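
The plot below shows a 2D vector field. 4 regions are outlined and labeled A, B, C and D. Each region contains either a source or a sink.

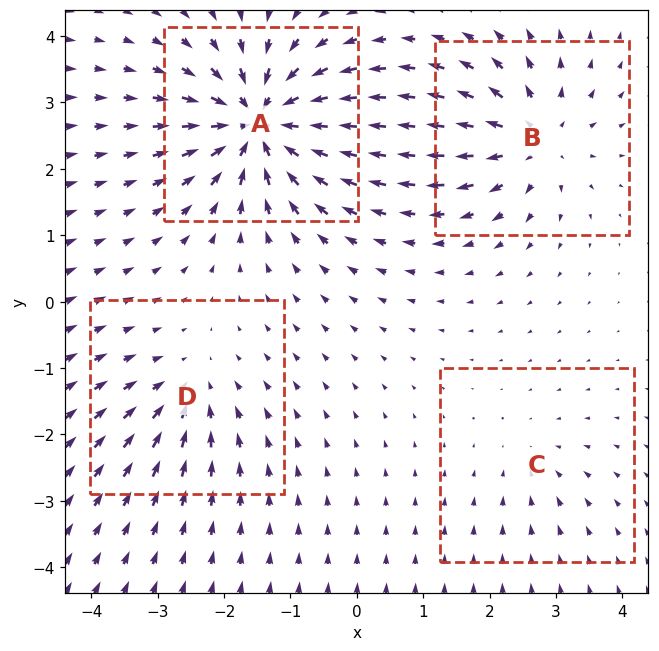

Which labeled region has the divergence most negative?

A

Divergence at each region's feature centre — A: about -9, B: about +6, C: about -2, D: about -4. Region A is most negative.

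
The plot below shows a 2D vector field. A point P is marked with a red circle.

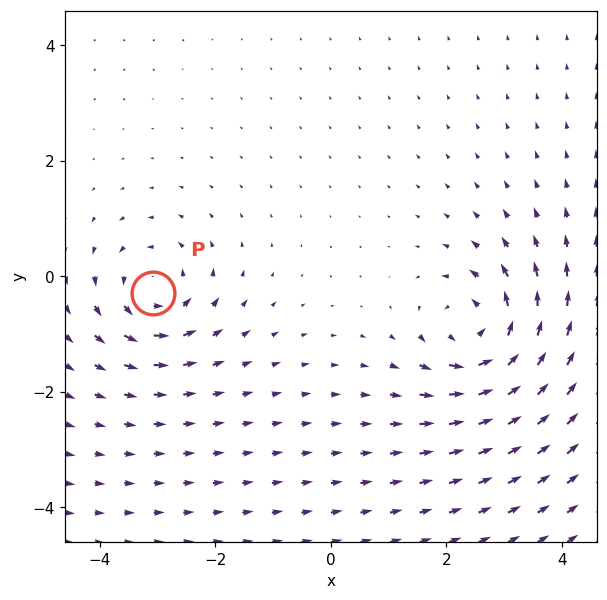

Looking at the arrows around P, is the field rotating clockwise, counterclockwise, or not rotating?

counterclockwise

Near P at (-3.1, -0.3) the arrows circulate counterclockwise. The curl (z-component) there is about +4; positive curl means counterclockwise rotation.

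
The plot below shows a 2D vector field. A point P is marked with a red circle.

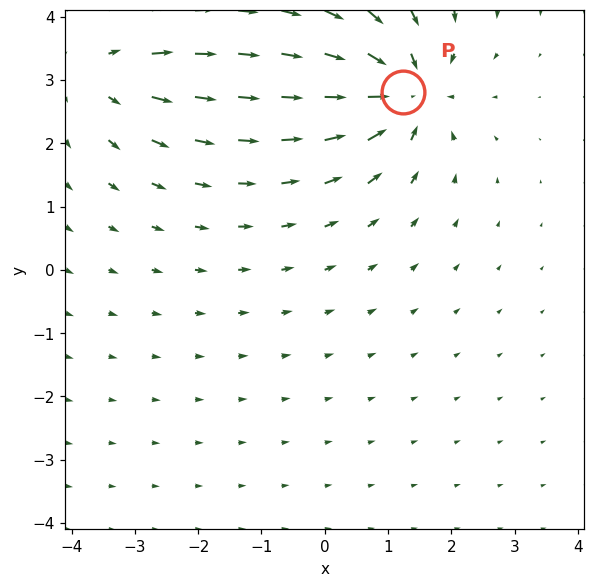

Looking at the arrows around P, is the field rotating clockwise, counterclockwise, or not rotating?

not rotating

Near P at (1.2, 2.8) the arrows show no circulation. The curl there is ≈0.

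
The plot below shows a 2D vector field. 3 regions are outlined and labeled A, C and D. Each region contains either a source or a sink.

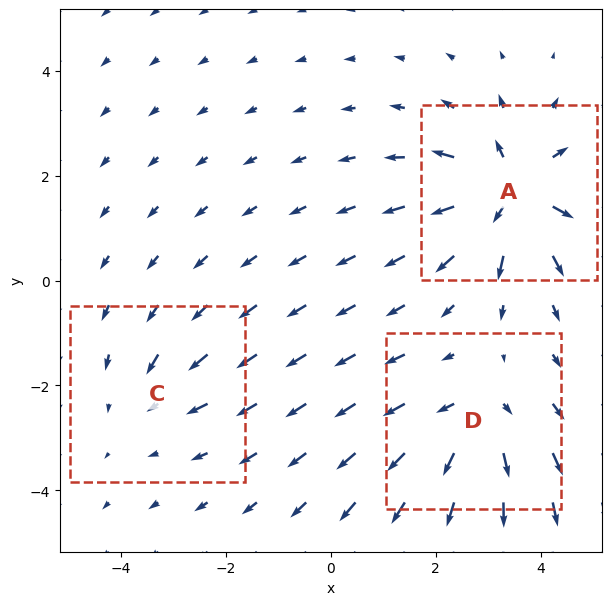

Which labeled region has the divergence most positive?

A

Divergence at each region's feature centre — A: about +6, C: about -2, D: about +4. Region A is most positive.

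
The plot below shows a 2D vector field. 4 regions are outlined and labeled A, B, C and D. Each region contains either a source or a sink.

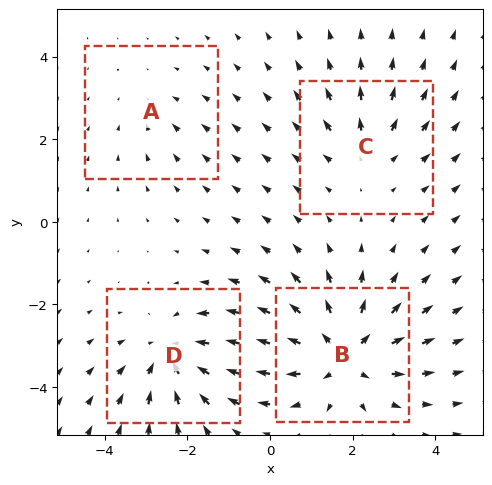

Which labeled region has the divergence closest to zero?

Divergence at each region's feature centre — A: about -2, B: about +6, C: about +3, D: about -4. Region A is closest to zero.

A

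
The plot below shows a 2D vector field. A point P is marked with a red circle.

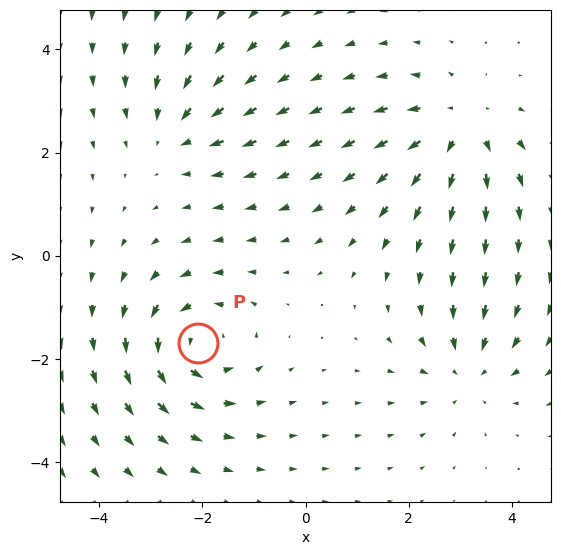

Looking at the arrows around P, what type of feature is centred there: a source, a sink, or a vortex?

At P (-2.1, -1.7) the arrows circulate counterclockwise. Divergence ≈0, curl about +5 — near-zero divergence with nonzero curl is a vortex.

vortex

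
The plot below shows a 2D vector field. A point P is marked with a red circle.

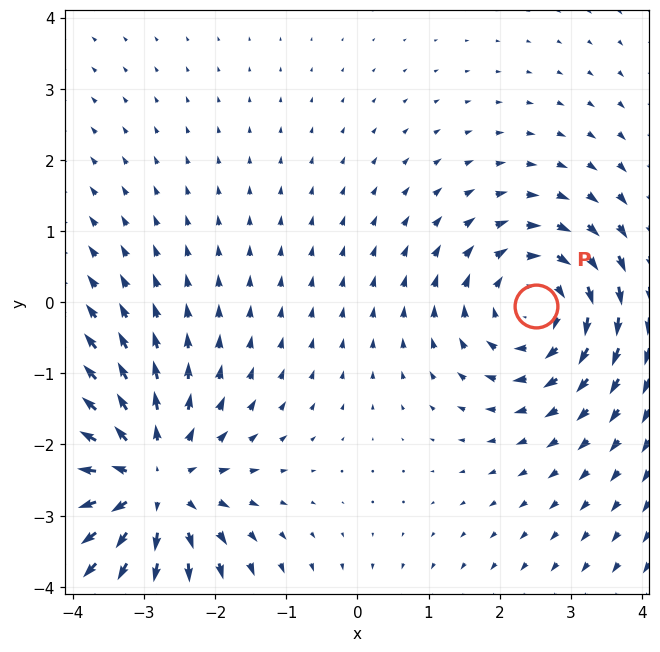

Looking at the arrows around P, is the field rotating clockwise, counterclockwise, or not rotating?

Near P at (2.5, -0.1) the arrows circulate clockwise. The curl (z-component) there is about -3; negative curl means clockwise rotation.

clockwise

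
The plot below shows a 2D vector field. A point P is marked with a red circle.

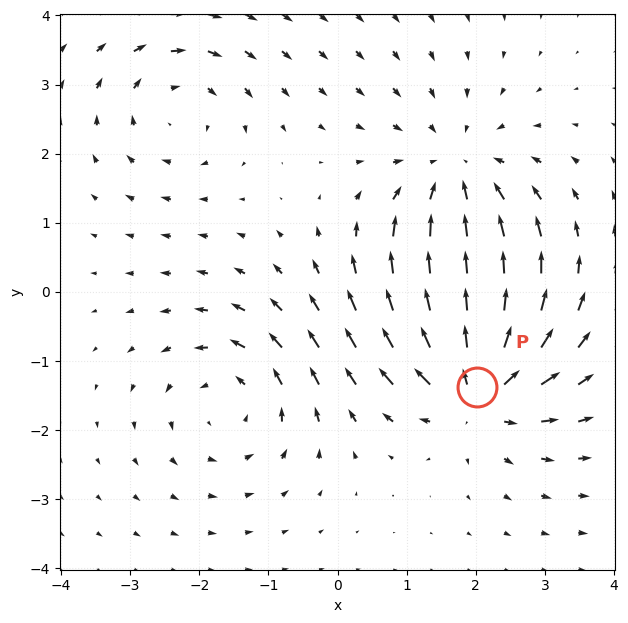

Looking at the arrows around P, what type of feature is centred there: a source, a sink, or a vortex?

source

At P (2.0, -1.4) the arrows spread outward. Divergence about +6, curl ≈0 — positive divergence with near-zero curl is a source.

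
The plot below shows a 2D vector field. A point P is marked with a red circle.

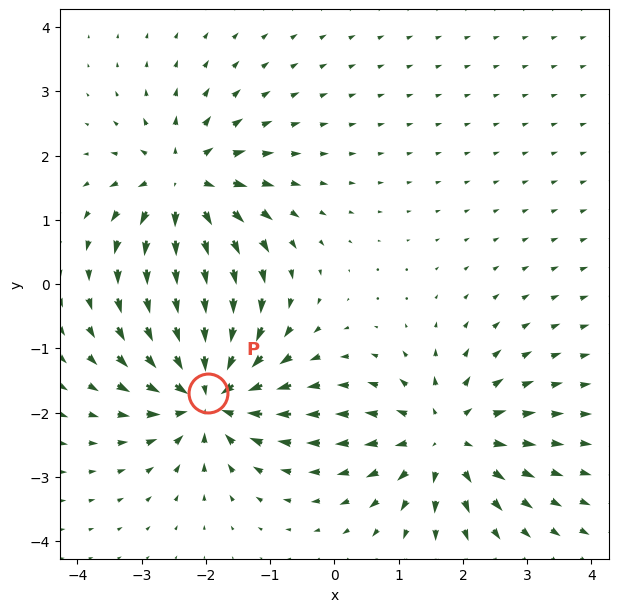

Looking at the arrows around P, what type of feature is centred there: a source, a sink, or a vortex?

At P (-2.0, -1.7) the arrows converge inward. Divergence about -7, curl ≈0 — negative divergence with near-zero curl is a sink.

sink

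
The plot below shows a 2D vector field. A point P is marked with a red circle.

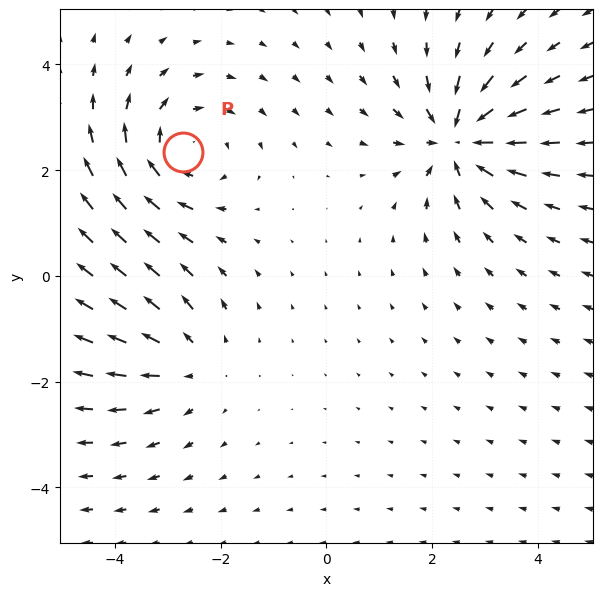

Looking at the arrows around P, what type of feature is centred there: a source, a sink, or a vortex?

vortex

At P (-2.7, 2.4) the arrows circulate clockwise. Divergence ≈0, curl about -3 — near-zero divergence with nonzero curl is a vortex.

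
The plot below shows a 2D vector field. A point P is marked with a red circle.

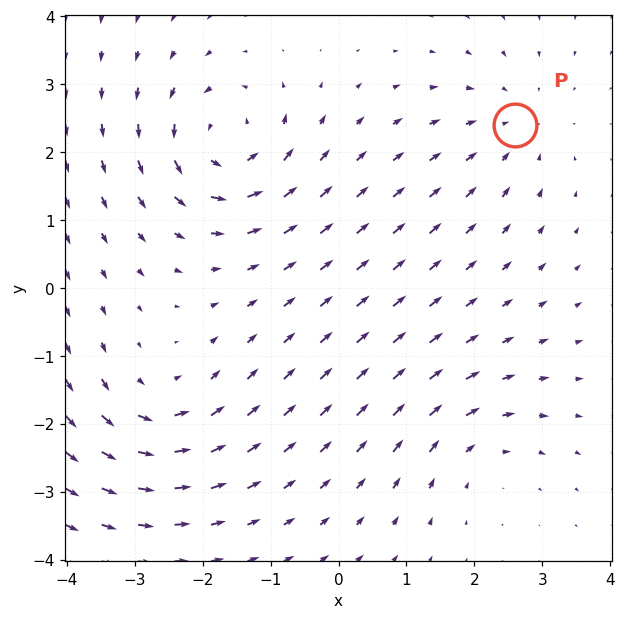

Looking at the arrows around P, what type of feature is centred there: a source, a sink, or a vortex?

sink

At P (2.6, 2.4) the arrows converge inward. Divergence about -3, curl ≈0 — negative divergence with near-zero curl is a sink.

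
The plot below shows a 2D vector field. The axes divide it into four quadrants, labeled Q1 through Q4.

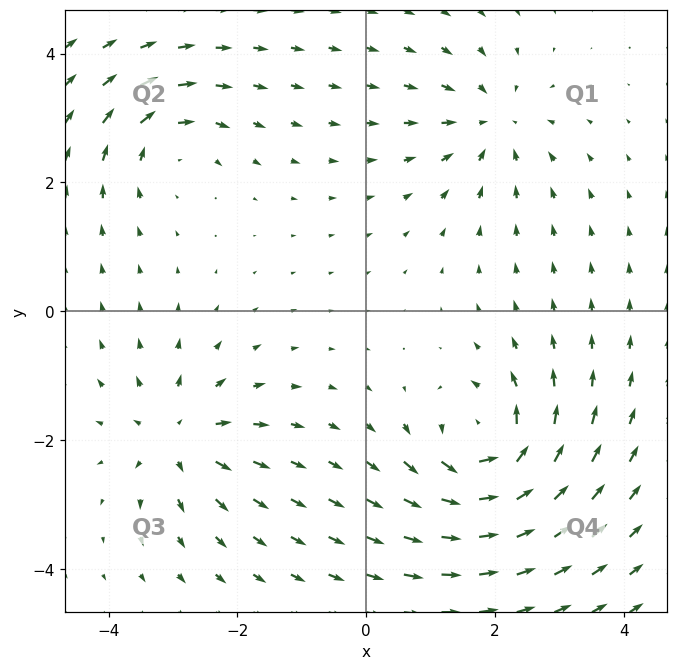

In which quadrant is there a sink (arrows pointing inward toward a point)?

Q1

The sink sits at approximately (2.0, 2.9), which lies in quadrant Q1. The divergence there is about -4, negative as expected for a sink.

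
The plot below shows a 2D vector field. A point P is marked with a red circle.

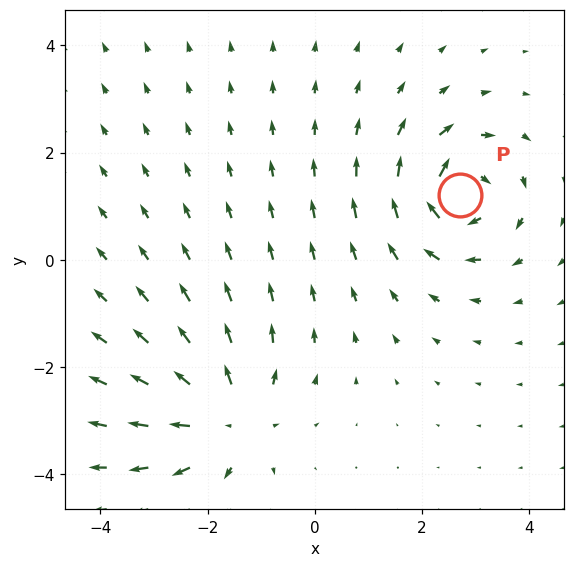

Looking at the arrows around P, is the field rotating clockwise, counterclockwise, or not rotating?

clockwise

Near P at (2.7, 1.2) the arrows circulate clockwise. The curl (z-component) there is about -5; negative curl means clockwise rotation.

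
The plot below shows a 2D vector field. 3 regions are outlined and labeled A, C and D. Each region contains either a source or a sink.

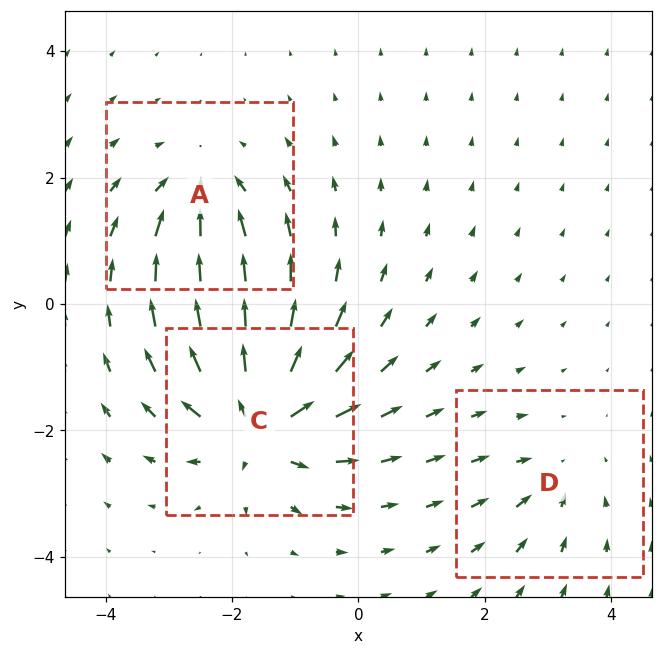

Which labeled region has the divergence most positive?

C

Divergence at each region's feature centre — A: about -4, C: about +6, D: about -2. Region C is most positive.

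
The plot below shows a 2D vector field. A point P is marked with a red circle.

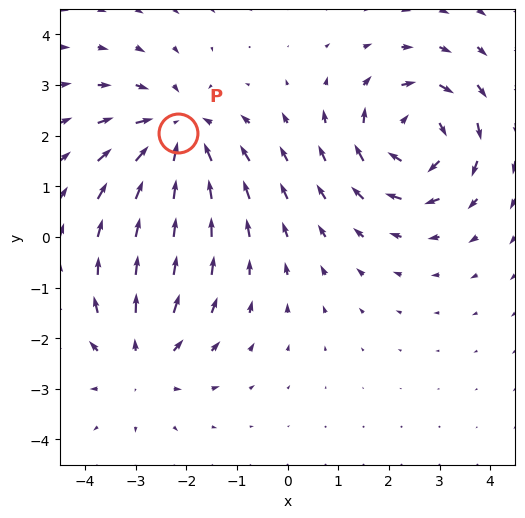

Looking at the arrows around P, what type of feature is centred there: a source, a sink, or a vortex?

At P (-2.2, 2.0) the arrows converge inward. Divergence about -4, curl ≈0 — negative divergence with near-zero curl is a sink.

sink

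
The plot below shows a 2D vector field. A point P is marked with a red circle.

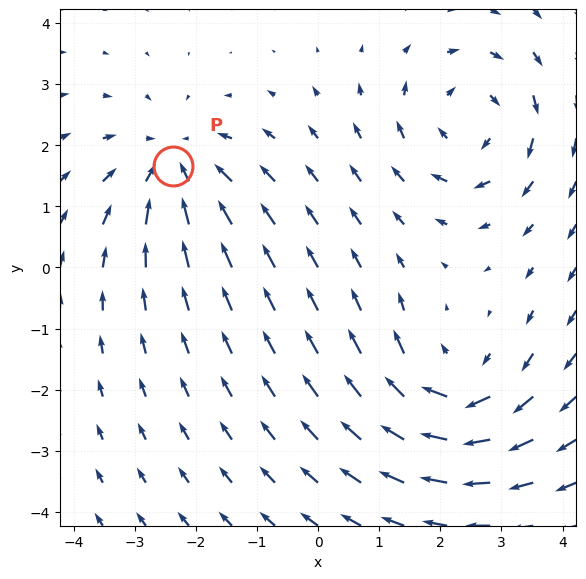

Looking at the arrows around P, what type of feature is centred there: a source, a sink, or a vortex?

At P (-2.4, 1.7) the arrows converge inward. Divergence about -3, curl ≈0 — negative divergence with near-zero curl is a sink.

sink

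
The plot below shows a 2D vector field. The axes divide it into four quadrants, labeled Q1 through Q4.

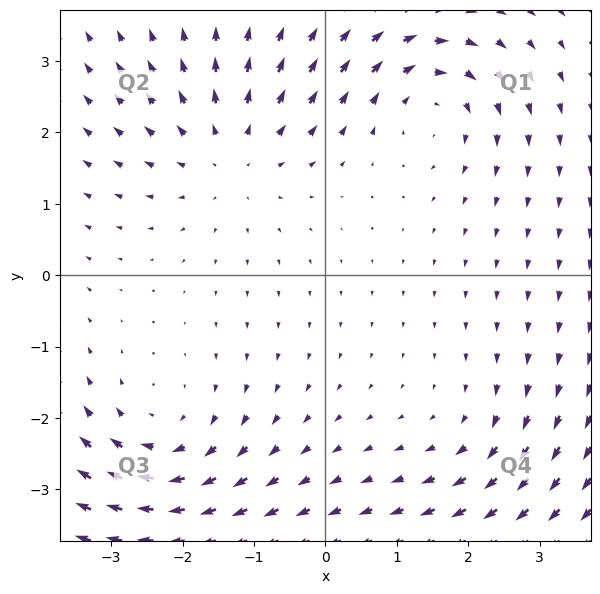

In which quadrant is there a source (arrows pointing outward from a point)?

Q2

The source sits at approximately (-1.3, 1.7), which lies in quadrant Q2. The divergence there is about +3, positive as expected for a source.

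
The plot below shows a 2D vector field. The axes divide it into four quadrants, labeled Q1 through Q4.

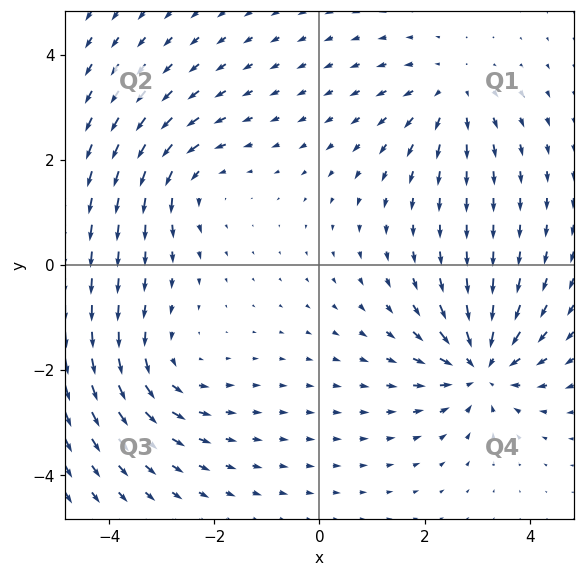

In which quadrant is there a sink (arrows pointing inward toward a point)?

Q4

The sink sits at approximately (3.1, -1.9), which lies in quadrant Q4. The divergence there is about -5, negative as expected for a sink.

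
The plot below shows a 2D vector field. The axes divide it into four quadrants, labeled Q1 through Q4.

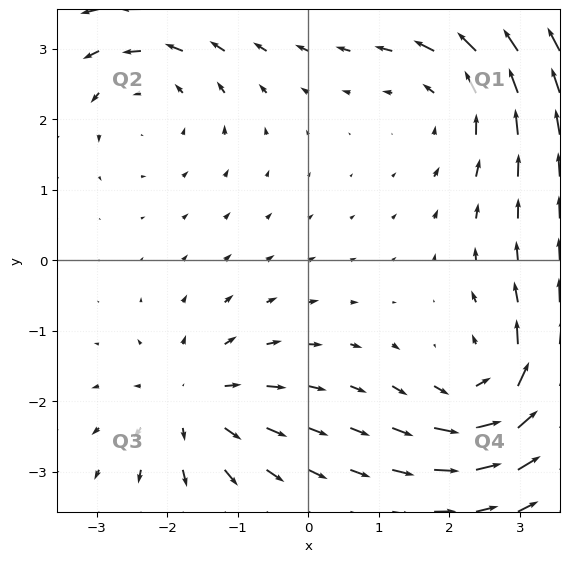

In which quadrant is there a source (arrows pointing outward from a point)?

Q3

The source sits at approximately (-1.6, -2.0), which lies in quadrant Q3. The divergence there is about +5, positive as expected for a source.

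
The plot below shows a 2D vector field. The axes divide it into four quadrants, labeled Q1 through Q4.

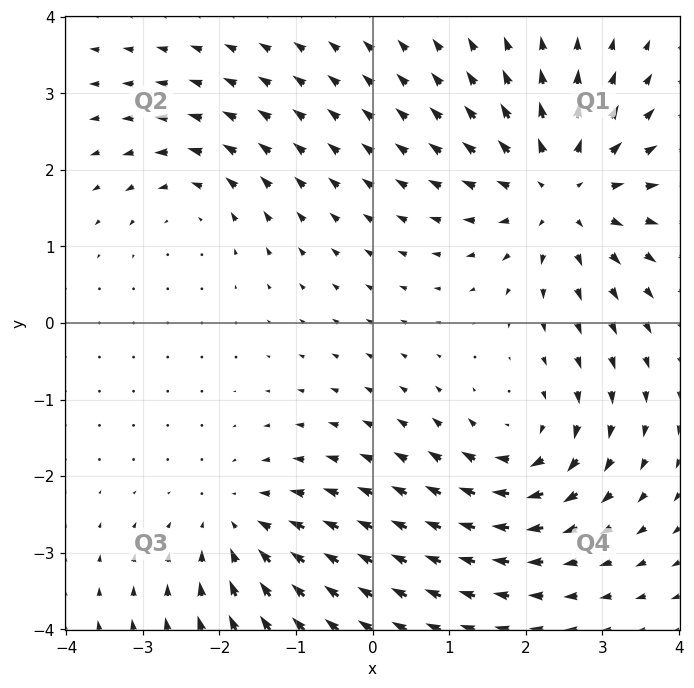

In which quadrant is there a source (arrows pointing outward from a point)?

Q1

The source sits at approximately (2.5, 1.7), which lies in quadrant Q1. The divergence there is about +5, positive as expected for a source.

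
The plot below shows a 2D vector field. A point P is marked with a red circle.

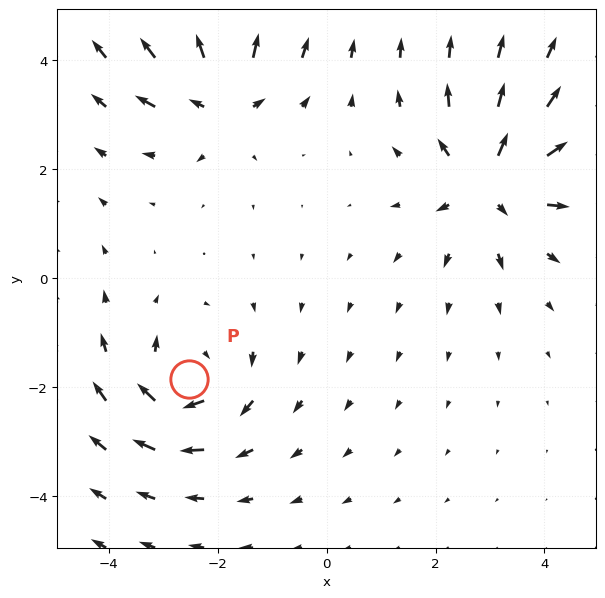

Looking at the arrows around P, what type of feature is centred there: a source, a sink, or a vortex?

At P (-2.5, -1.8) the arrows circulate clockwise. Divergence ≈0, curl about -4 — near-zero divergence with nonzero curl is a vortex.

vortex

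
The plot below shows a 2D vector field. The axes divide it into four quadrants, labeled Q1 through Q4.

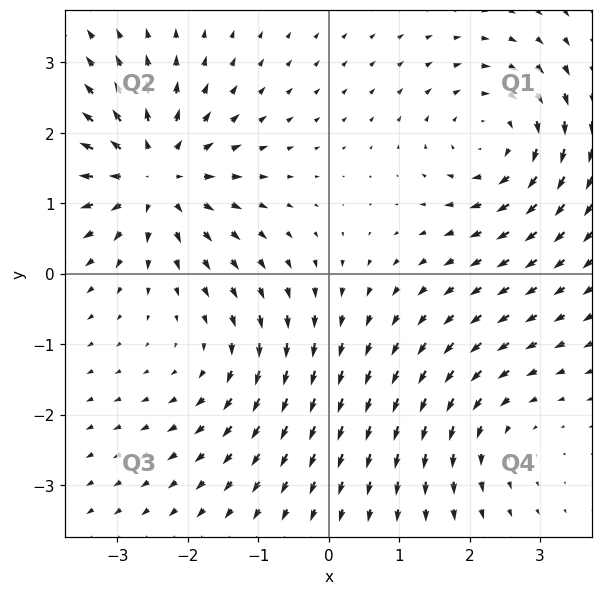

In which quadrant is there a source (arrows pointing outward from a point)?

The source sits at approximately (-2.5, 1.4), which lies in quadrant Q2. The divergence there is about +6, positive as expected for a source.

Q2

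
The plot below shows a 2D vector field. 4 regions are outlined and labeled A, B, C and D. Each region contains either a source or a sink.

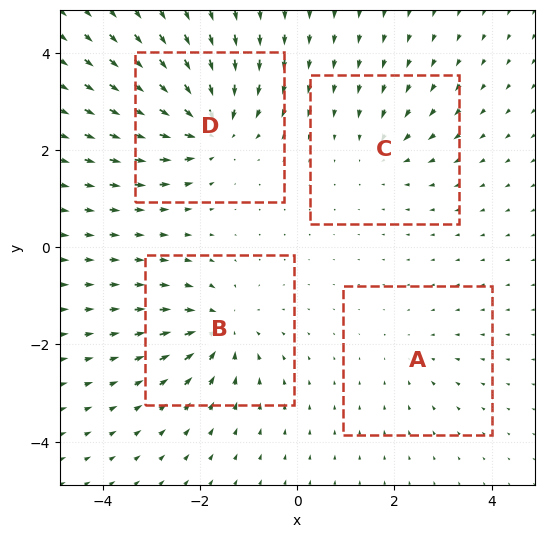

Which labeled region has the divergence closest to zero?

Divergence at each region's feature centre — A: about -2, B: about -6, C: about -4, D: about -8. Region A is closest to zero.

A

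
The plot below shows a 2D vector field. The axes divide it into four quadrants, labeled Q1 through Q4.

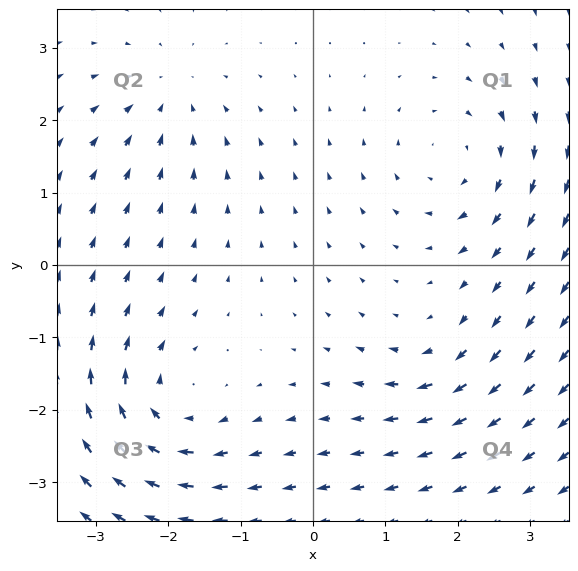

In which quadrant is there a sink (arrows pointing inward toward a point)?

Q2

The sink sits at approximately (-2.0, 2.3), which lies in quadrant Q2. The divergence there is about -4, negative as expected for a sink.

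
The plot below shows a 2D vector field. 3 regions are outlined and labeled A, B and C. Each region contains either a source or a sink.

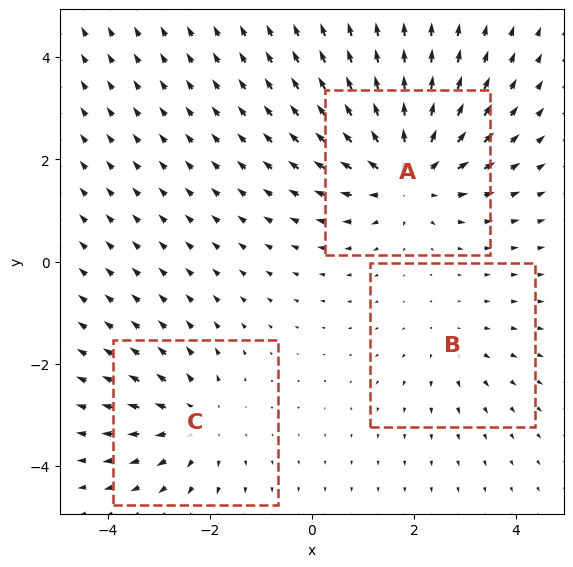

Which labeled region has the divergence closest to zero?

Divergence at each region's feature centre — A: about +5, B: about +2, C: about +3. Region B is closest to zero.

B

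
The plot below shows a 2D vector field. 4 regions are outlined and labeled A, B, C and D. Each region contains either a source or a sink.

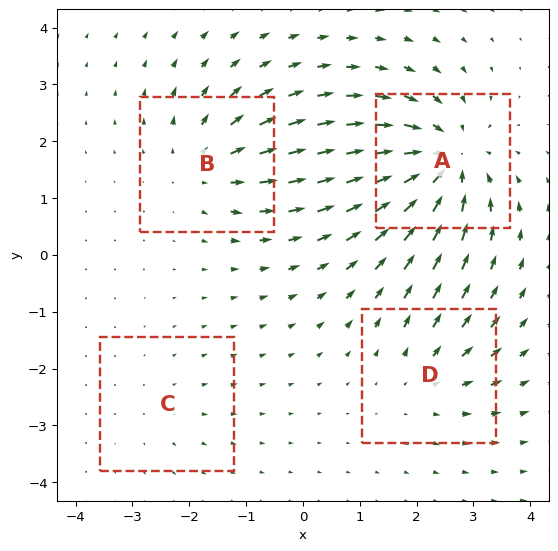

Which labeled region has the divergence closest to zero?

C

Divergence at each region's feature centre — A: about -7, B: about +5, C: about +2, D: about +3. Region C is closest to zero.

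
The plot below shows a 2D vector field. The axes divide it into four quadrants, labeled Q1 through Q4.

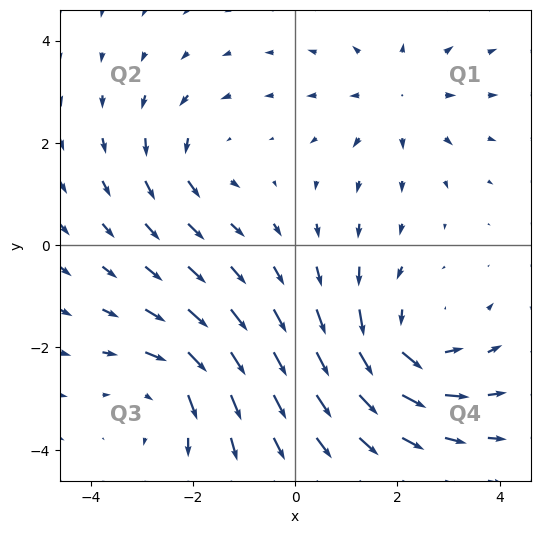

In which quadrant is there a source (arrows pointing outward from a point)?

The source sits at approximately (2.0, 2.9), which lies in quadrant Q1. The divergence there is about +3, positive as expected for a source.

Q1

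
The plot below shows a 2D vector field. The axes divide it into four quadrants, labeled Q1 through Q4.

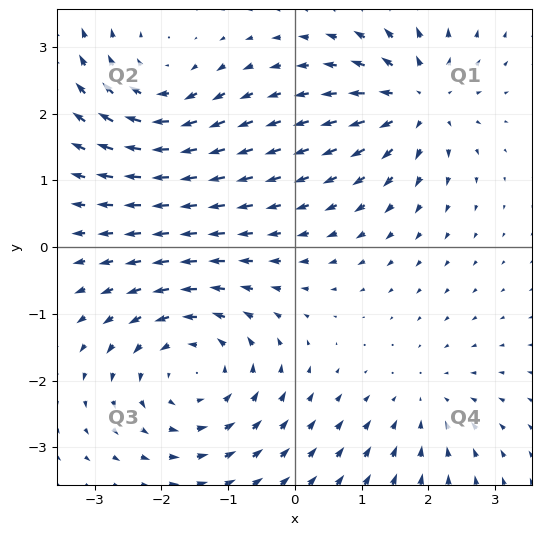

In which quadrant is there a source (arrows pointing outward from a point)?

Q1

The source sits at approximately (1.8, 2.2), which lies in quadrant Q1. The divergence there is about +5, positive as expected for a source.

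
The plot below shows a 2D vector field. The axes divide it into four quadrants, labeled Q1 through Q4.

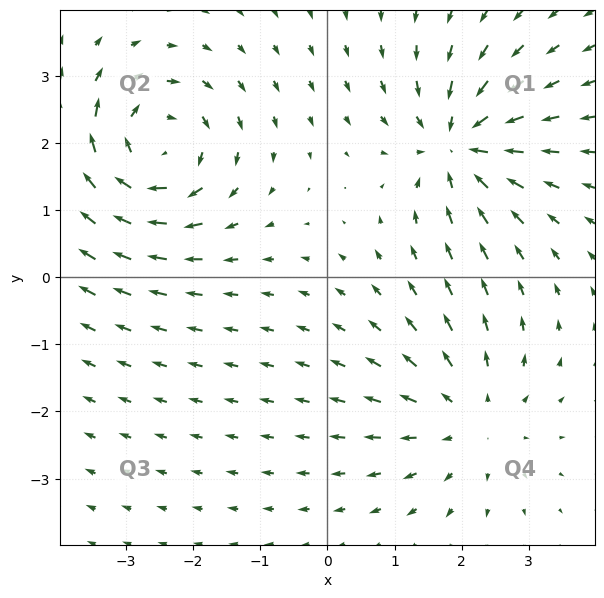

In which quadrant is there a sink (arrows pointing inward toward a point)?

Q1

The sink sits at approximately (2.0, 2.0), which lies in quadrant Q1. The divergence there is about -5, negative as expected for a sink.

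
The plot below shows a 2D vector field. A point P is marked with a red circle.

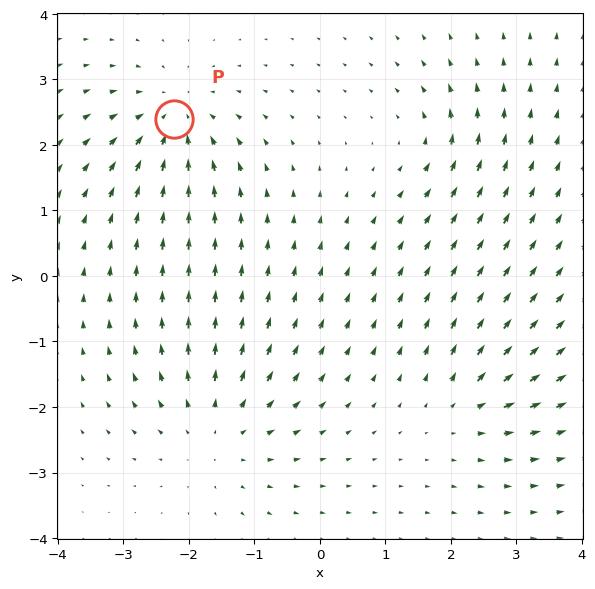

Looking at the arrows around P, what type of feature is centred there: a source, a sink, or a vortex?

At P (-2.2, 2.4) the arrows converge inward. Divergence about -5, curl ≈0 — negative divergence with near-zero curl is a sink.

sink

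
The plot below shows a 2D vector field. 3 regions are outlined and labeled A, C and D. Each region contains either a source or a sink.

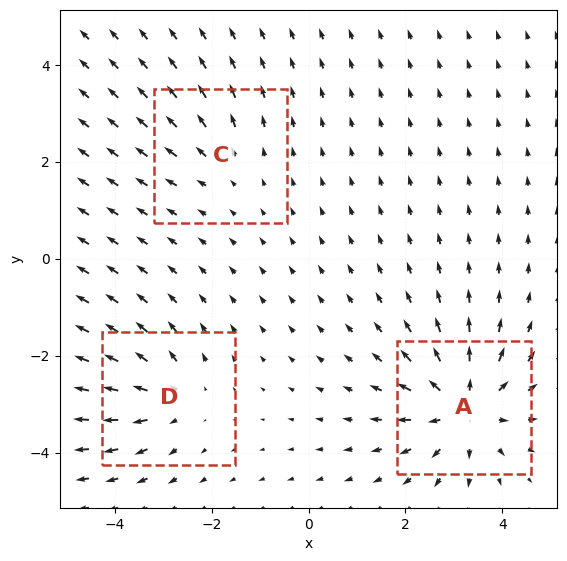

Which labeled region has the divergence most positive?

Divergence at each region's feature centre — A: about +5, C: about +2, D: about +3. Region A is most positive.

A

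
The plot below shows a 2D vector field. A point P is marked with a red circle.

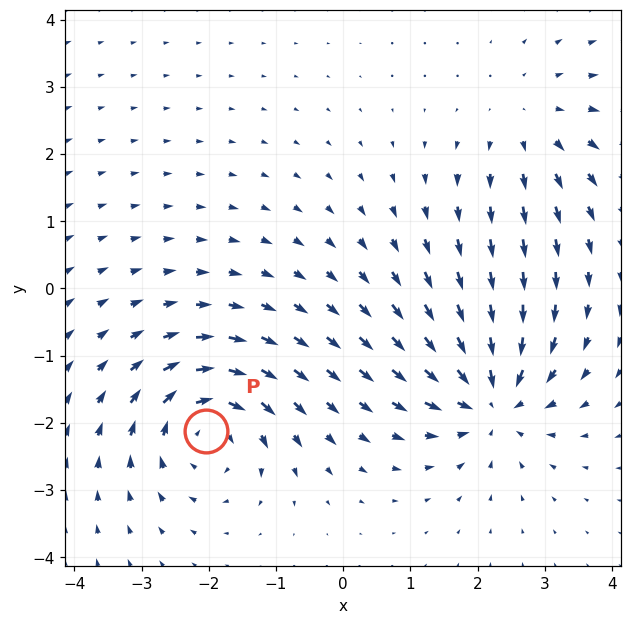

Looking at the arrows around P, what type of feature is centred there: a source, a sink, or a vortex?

vortex

At P (-2.0, -2.1) the arrows circulate clockwise. Divergence ≈0, curl about -6 — near-zero divergence with nonzero curl is a vortex.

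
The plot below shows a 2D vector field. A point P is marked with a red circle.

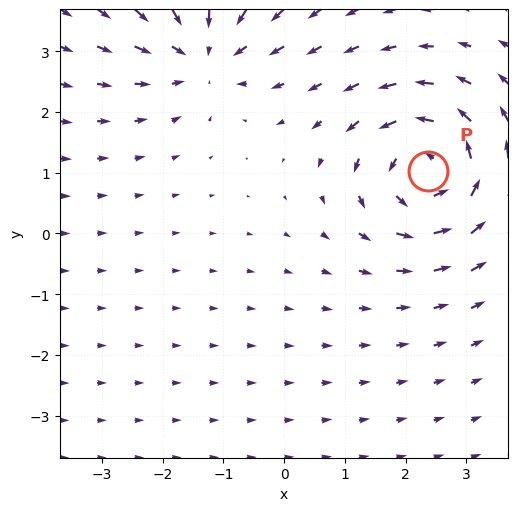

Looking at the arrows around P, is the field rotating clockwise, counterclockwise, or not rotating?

Near P at (2.4, 1.0) the arrows circulate counterclockwise. The curl (z-component) there is about +4; positive curl means counterclockwise rotation.

counterclockwise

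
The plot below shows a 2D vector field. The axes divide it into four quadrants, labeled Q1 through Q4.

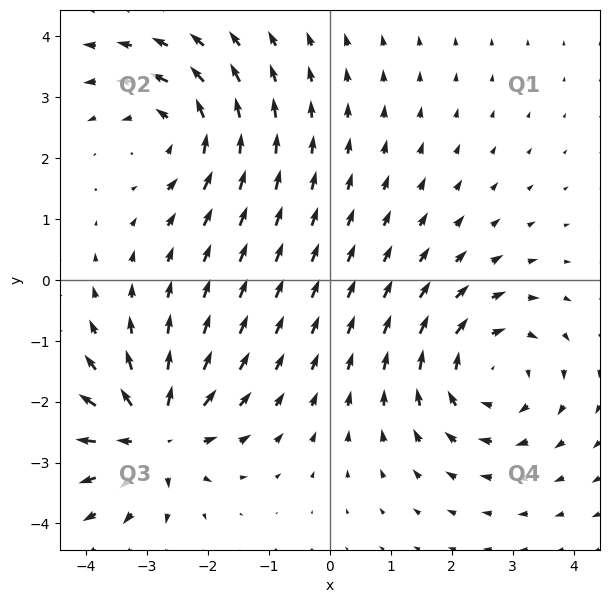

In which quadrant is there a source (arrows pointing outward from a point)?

The source sits at approximately (-2.9, -2.6), which lies in quadrant Q3. The divergence there is about +6, positive as expected for a source.

Q3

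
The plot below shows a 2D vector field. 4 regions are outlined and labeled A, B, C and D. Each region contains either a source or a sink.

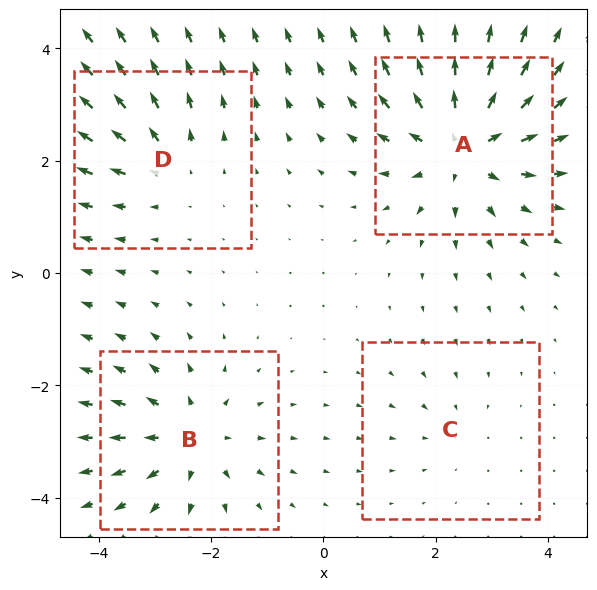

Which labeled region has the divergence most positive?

Divergence at each region's feature centre — A: about +7, B: about +5, C: about -2, D: about +4. Region A is most positive.

A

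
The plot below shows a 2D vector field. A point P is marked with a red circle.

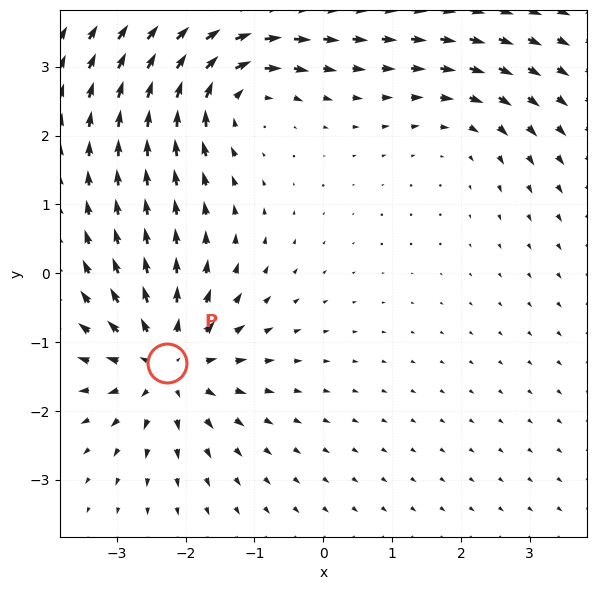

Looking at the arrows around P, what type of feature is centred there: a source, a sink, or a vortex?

At P (-2.3, -1.3) the arrows spread outward. Divergence about +6, curl ≈0 — positive divergence with near-zero curl is a source.

source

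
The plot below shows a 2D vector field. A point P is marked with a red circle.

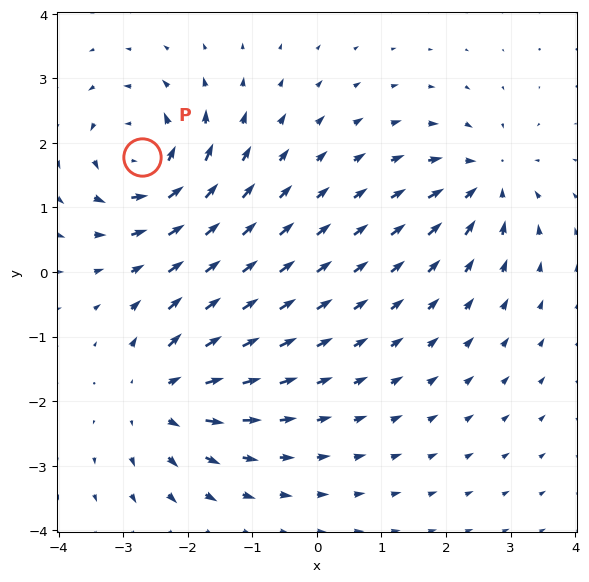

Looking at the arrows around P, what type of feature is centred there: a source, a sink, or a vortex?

vortex

At P (-2.7, 1.8) the arrows circulate counterclockwise. Divergence ≈0, curl about +6 — near-zero divergence with nonzero curl is a vortex.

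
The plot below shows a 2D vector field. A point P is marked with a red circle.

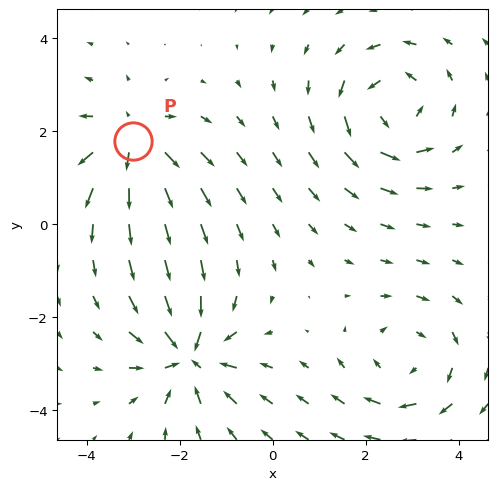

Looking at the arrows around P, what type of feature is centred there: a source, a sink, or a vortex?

source

At P (-3.0, 1.8) the arrows spread outward. Divergence about +5, curl ≈0 — positive divergence with near-zero curl is a source.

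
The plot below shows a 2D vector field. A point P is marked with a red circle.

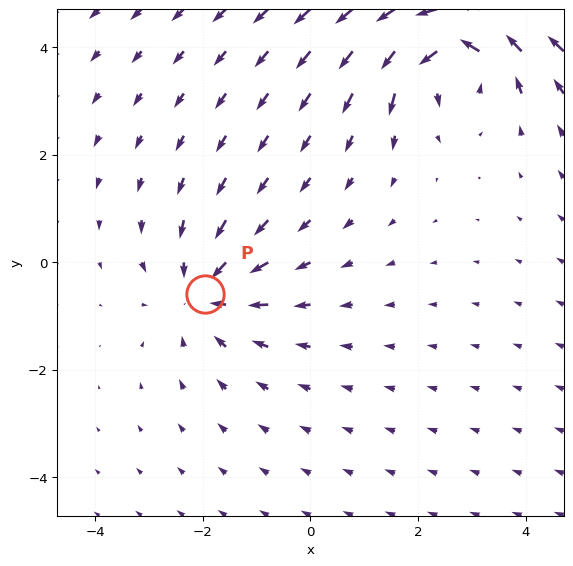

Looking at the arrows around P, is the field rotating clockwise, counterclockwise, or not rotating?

not rotating

Near P at (-2.0, -0.6) the arrows show no circulation. The curl there is ≈0.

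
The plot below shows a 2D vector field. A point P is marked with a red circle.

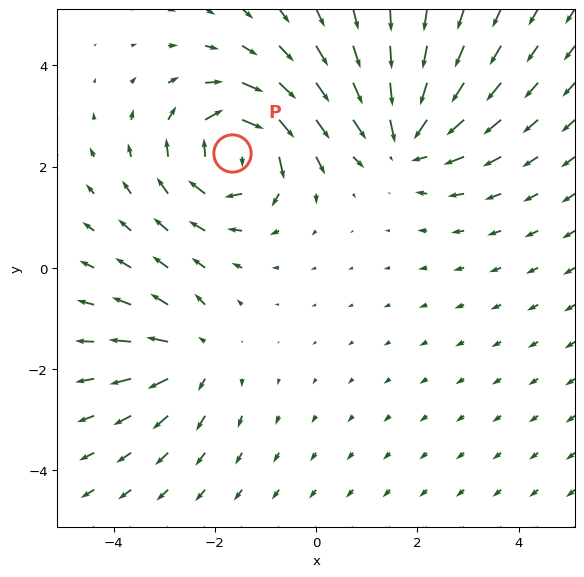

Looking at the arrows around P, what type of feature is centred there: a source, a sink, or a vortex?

At P (-1.7, 2.3) the arrows circulate clockwise. Divergence ≈0, curl about -6 — near-zero divergence with nonzero curl is a vortex.

vortex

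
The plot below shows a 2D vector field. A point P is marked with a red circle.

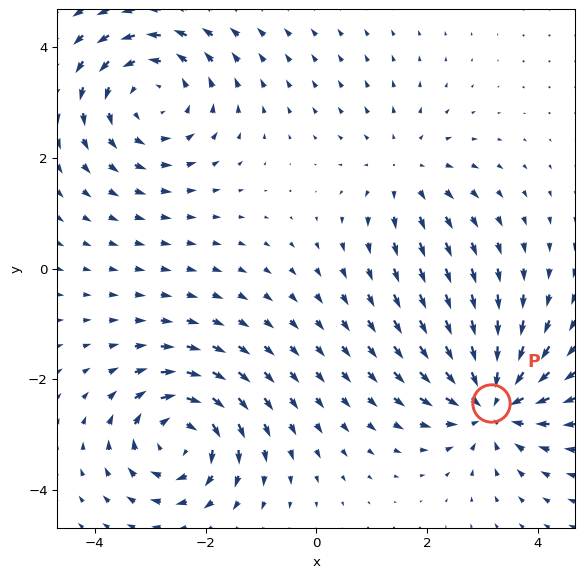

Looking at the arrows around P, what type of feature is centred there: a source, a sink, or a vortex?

At P (3.2, -2.4) the arrows converge inward. Divergence about -5, curl ≈0 — negative divergence with near-zero curl is a sink.

sink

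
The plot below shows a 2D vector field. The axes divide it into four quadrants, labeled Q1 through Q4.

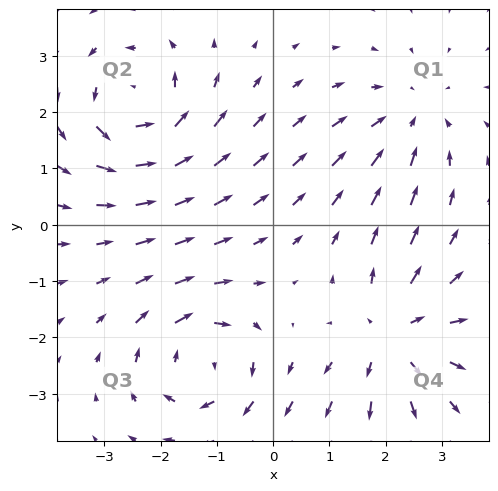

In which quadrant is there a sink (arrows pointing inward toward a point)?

The sink sits at approximately (2.5, 1.9), which lies in quadrant Q1. The divergence there is about -3, negative as expected for a sink.

Q1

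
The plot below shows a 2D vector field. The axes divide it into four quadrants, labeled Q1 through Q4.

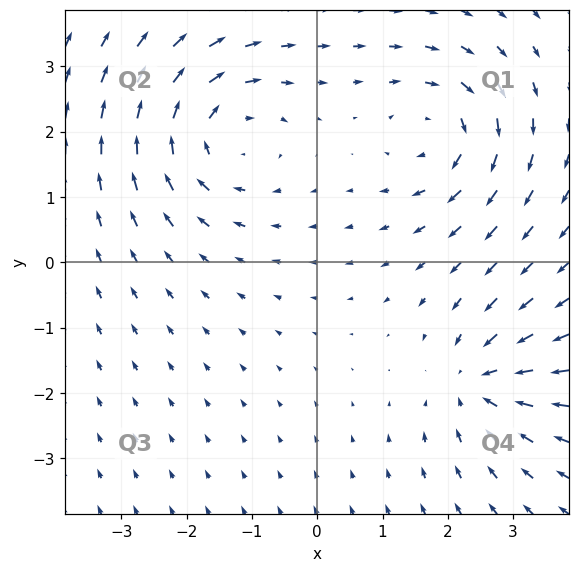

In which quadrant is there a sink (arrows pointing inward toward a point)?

Q4

The sink sits at approximately (2.5, -1.8), which lies in quadrant Q4. The divergence there is about -4, negative as expected for a sink.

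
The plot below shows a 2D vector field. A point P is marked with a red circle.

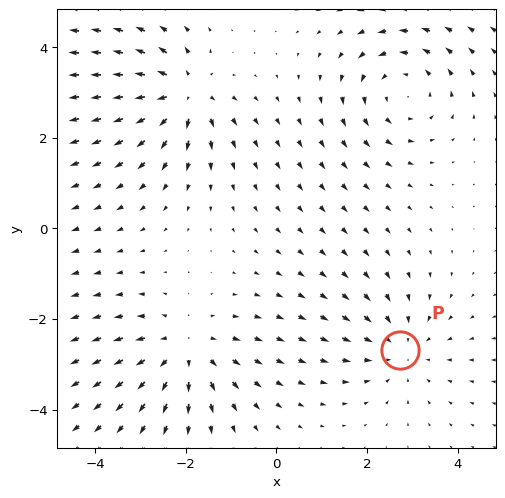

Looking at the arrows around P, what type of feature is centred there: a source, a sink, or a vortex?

sink

At P (2.7, -2.7) the arrows converge inward. Divergence about -2, curl ≈0 — negative divergence with near-zero curl is a sink.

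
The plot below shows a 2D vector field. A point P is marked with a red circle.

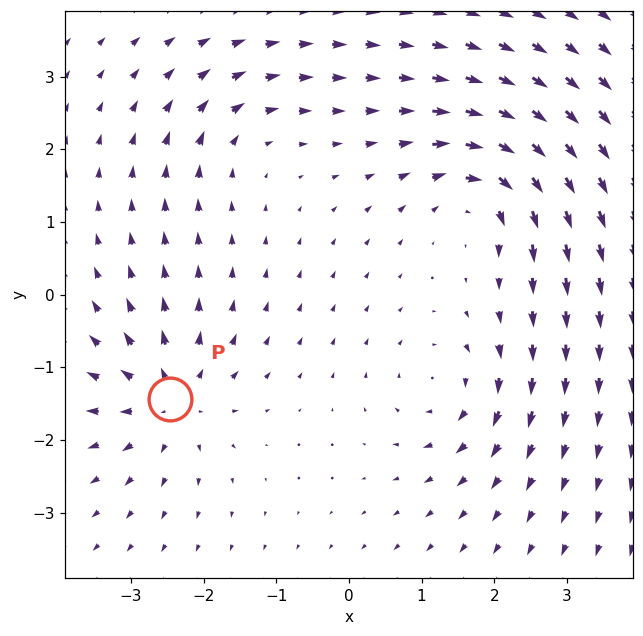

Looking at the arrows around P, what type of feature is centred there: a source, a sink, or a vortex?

source

At P (-2.5, -1.4) the arrows spread outward. Divergence about +5, curl ≈0 — positive divergence with near-zero curl is a source.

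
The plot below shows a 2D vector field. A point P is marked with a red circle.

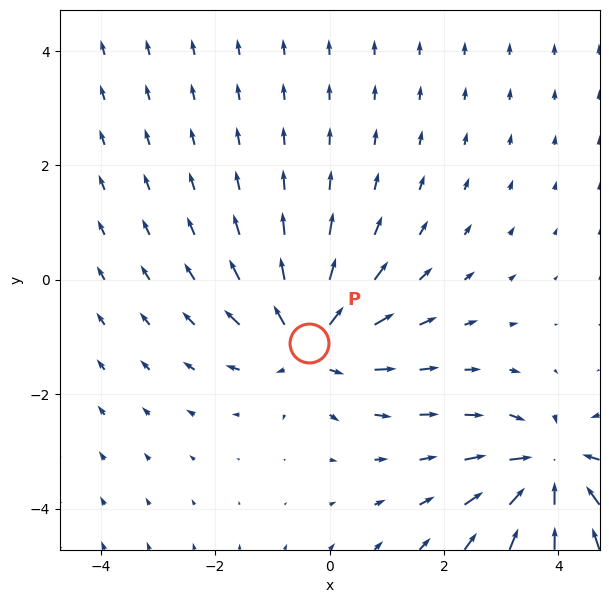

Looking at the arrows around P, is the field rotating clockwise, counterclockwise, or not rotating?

Near P at (-0.4, -1.1) the arrows show no circulation. The curl there is ≈0.

not rotating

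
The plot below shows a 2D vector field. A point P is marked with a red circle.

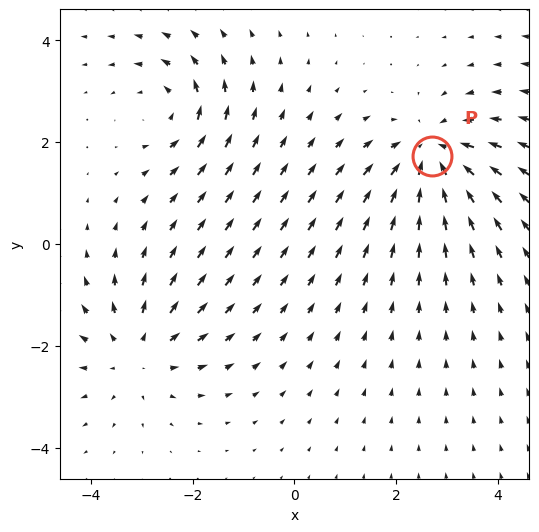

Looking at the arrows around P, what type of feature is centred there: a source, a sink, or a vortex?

At P (2.7, 1.7) the arrows converge inward. Divergence about -5, curl ≈0 — negative divergence with near-zero curl is a sink.

sink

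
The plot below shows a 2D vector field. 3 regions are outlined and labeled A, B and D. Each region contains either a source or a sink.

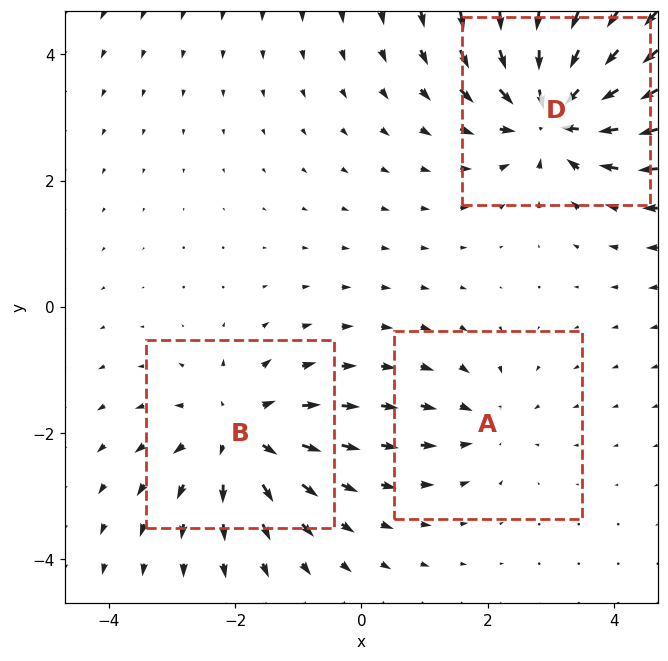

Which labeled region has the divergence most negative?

Divergence at each region's feature centre — A: about -2, B: about +4, D: about -6. Region D is most negative.

D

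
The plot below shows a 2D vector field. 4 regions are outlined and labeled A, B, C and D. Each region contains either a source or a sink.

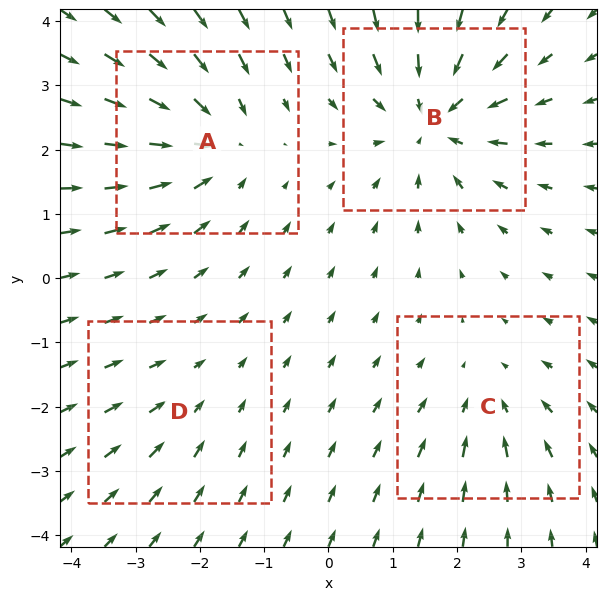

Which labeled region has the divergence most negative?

B

Divergence at each region's feature centre — A: about -5, B: about -6, C: about -3, D: about -2. Region B is most negative.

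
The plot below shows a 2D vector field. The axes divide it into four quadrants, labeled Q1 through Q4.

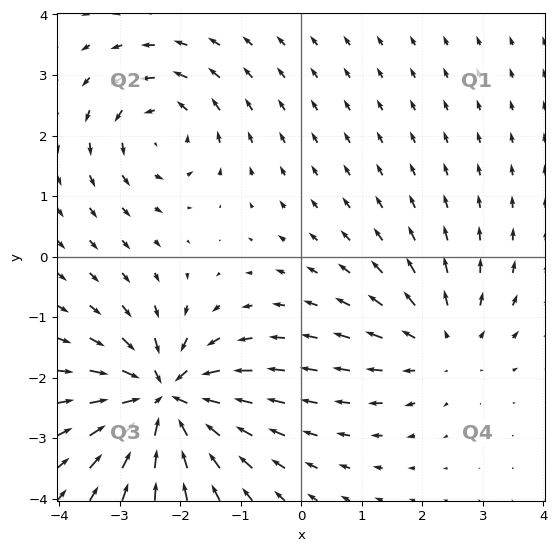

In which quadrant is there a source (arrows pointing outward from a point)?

Q4

The source sits at approximately (2.3, -1.4), which lies in quadrant Q4. The divergence there is about +3, positive as expected for a source.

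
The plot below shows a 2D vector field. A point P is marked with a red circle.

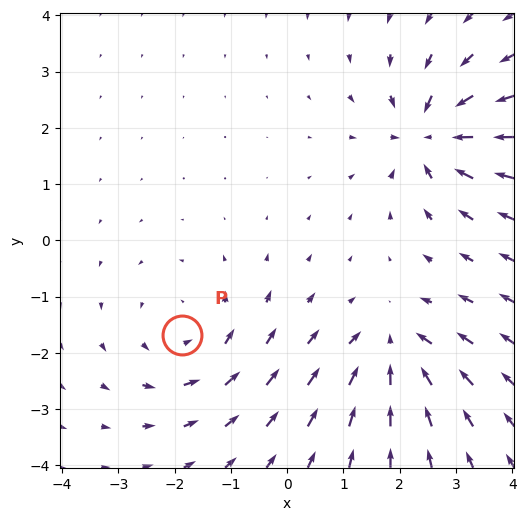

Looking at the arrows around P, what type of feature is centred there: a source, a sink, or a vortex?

At P (-1.9, -1.7) the arrows circulate counterclockwise. Divergence ≈0, curl about +3 — near-zero divergence with nonzero curl is a vortex.

vortex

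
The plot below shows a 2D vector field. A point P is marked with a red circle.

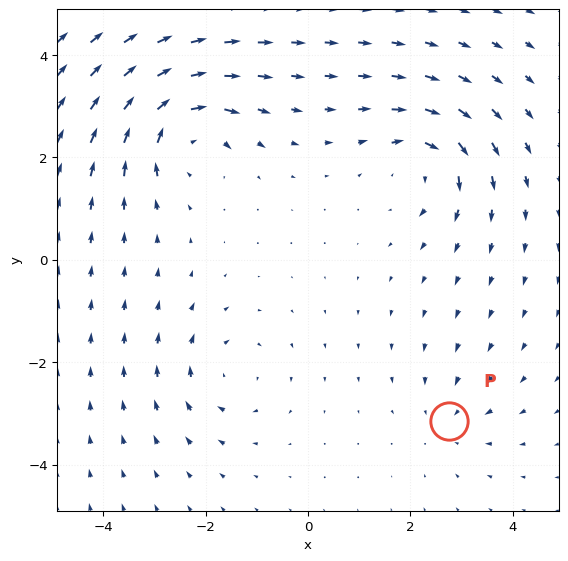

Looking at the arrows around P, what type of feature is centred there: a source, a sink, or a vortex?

sink

At P (2.7, -3.1) the arrows converge inward. Divergence about -3, curl ≈0 — negative divergence with near-zero curl is a sink.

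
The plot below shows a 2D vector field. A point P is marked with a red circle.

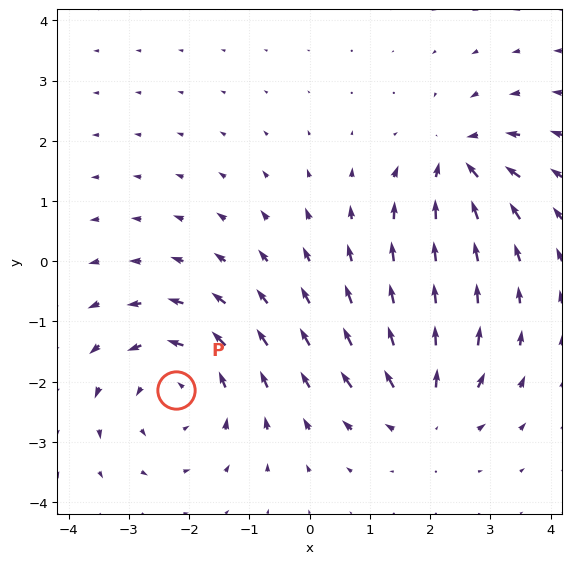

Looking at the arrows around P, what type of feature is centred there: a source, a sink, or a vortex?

At P (-2.2, -2.1) the arrows circulate counterclockwise. Divergence ≈0, curl about +4 — near-zero divergence with nonzero curl is a vortex.

vortex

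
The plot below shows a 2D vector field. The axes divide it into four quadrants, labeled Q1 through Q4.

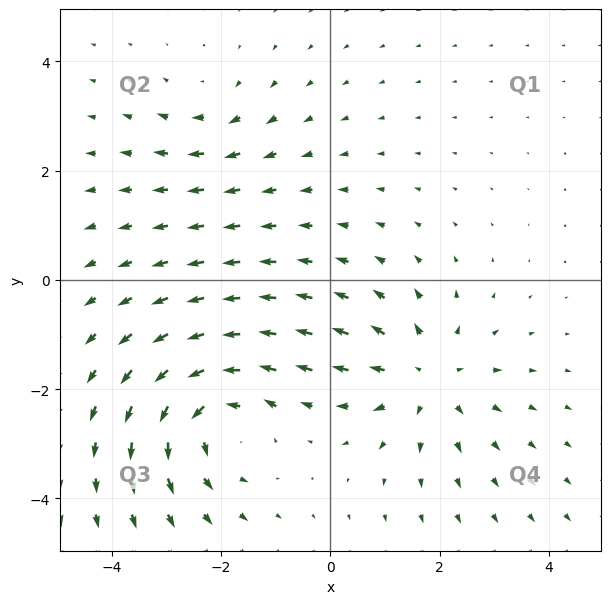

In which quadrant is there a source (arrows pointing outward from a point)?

Q4

The source sits at approximately (1.8, -1.8), which lies in quadrant Q4. The divergence there is about +4, positive as expected for a source.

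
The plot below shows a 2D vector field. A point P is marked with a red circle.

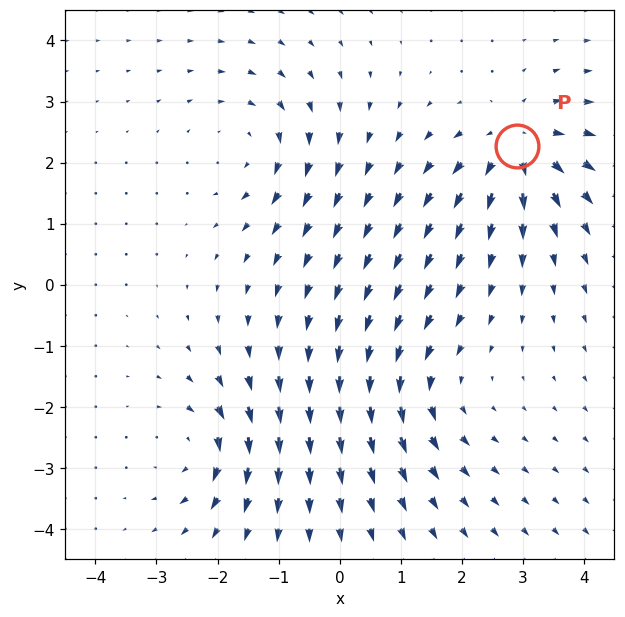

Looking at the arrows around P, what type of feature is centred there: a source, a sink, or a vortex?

source

At P (2.9, 2.3) the arrows spread outward. Divergence about +7, curl ≈0 — positive divergence with near-zero curl is a source.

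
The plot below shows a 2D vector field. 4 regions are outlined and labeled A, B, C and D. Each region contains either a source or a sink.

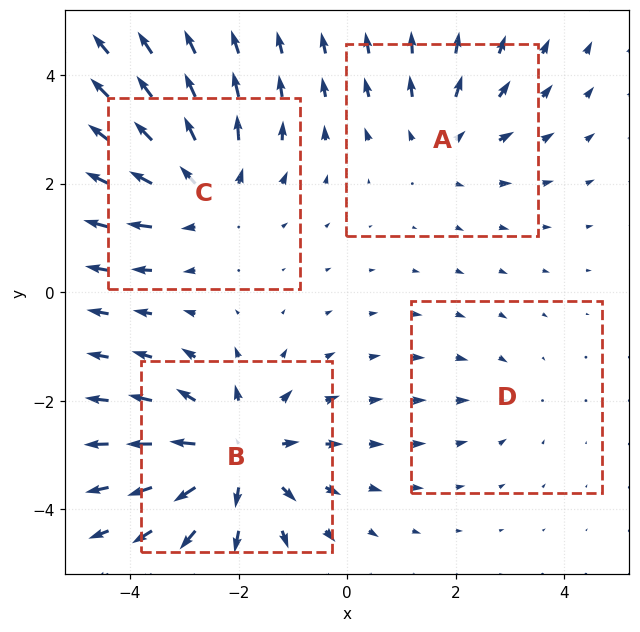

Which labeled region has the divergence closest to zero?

Divergence at each region's feature centre — A: about +3, B: about +6, C: about +4, D: about -2. Region D is closest to zero.

D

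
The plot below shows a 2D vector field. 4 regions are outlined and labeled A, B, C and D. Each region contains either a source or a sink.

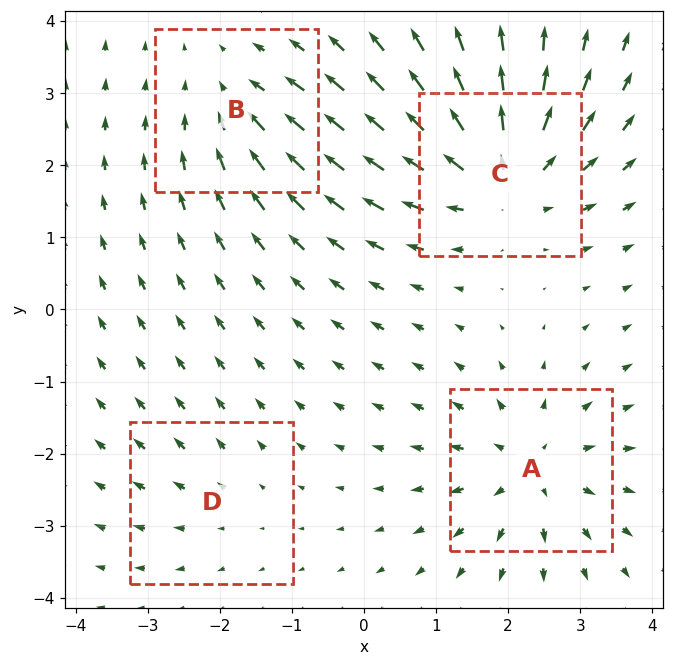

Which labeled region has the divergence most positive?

Divergence at each region's feature centre — A: about +5, B: about -4, C: about +7, D: about +2. Region C is most positive.

C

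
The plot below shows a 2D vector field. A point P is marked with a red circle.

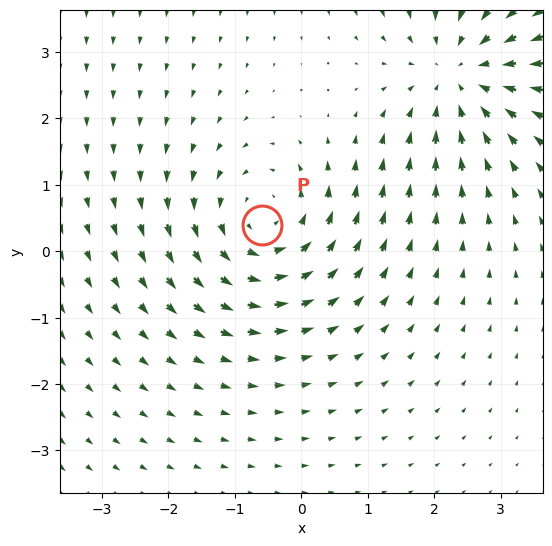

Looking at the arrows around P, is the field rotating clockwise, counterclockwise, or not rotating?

Near P at (-0.6, 0.4) the arrows circulate counterclockwise. The curl (z-component) there is about +4; positive curl means counterclockwise rotation.

counterclockwise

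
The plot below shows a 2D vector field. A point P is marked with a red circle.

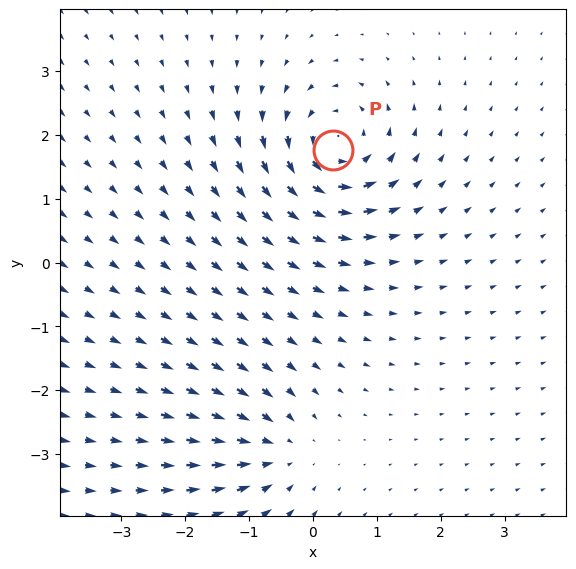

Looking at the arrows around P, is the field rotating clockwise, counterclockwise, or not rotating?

counterclockwise

Near P at (0.3, 1.8) the arrows circulate counterclockwise. The curl (z-component) there is about +6; positive curl means counterclockwise rotation.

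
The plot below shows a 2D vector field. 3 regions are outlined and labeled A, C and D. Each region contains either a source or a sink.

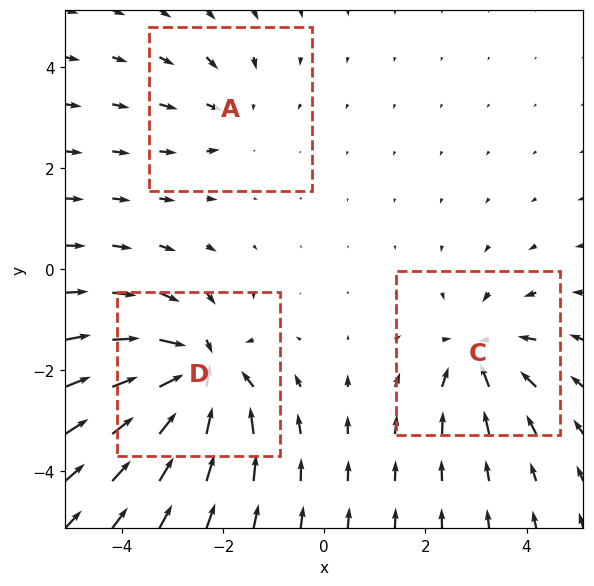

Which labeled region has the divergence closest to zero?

A

Divergence at each region's feature centre — A: about -2, C: about -4, D: about -6. Region A is closest to zero.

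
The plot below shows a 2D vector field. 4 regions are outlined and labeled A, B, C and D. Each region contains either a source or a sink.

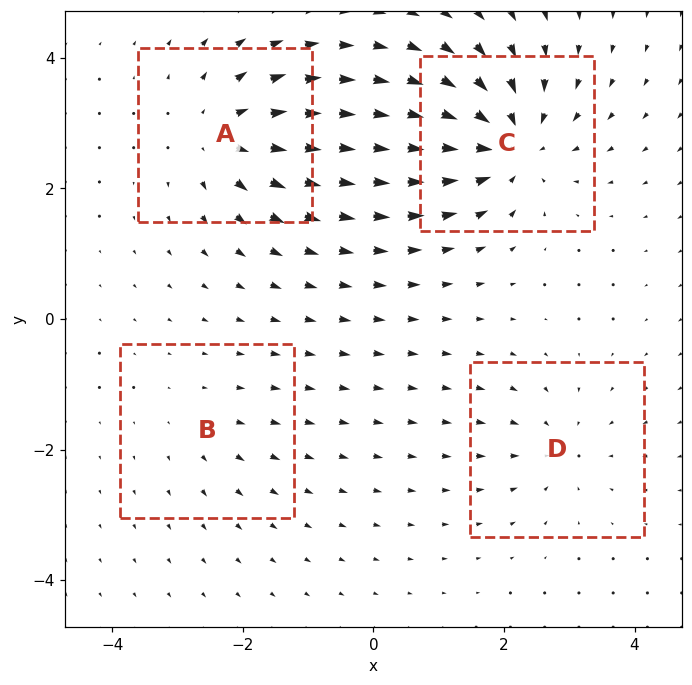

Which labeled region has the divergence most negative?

Divergence at each region's feature centre — A: about +5, B: about +2, C: about -7, D: about -3. Region C is most negative.

C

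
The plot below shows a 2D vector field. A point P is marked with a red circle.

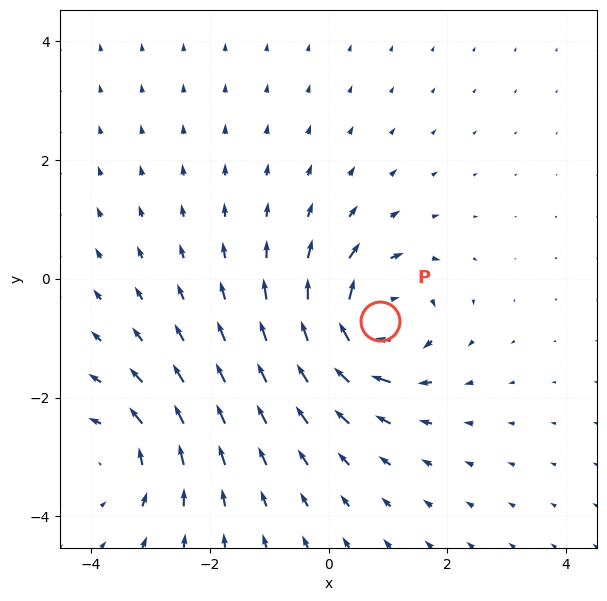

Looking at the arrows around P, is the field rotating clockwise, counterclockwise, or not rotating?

clockwise

Near P at (0.9, -0.7) the arrows circulate clockwise. The curl (z-component) there is about -6; negative curl means clockwise rotation.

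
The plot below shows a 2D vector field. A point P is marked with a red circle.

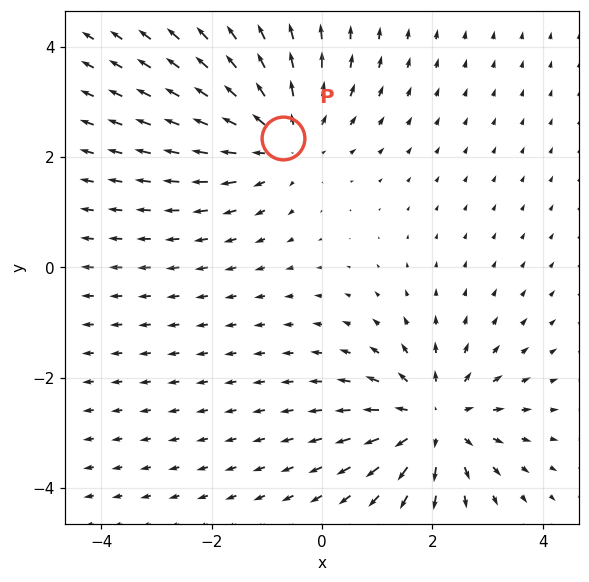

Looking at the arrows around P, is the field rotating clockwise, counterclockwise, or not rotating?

not rotating

Near P at (-0.7, 2.3) the arrows show no circulation. The curl there is ≈0.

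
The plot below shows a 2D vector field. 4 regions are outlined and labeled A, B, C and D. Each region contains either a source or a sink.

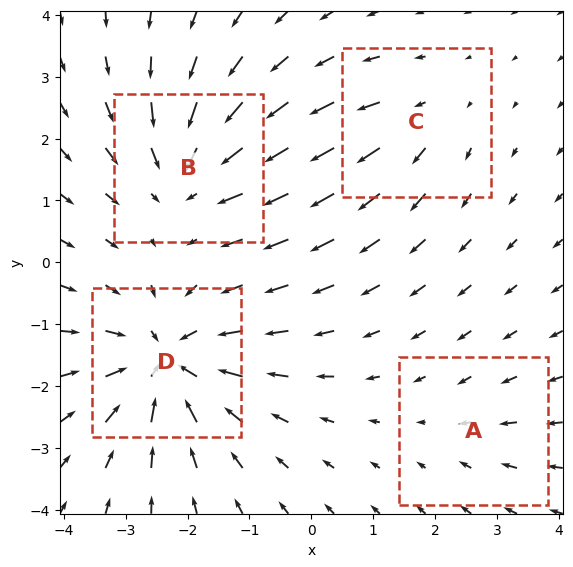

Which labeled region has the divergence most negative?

Divergence at each region's feature centre — A: about -2, B: about -5, C: about +3, D: about -7. Region D is most negative.

D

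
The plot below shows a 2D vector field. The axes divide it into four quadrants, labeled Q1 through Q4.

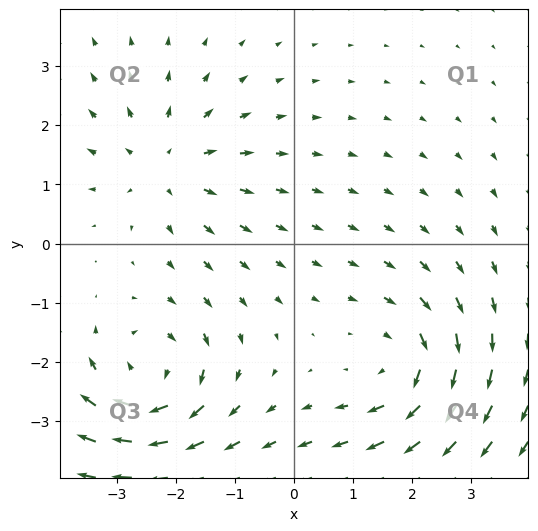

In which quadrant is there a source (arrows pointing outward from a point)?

Q2

The source sits at approximately (-2.2, 1.3), which lies in quadrant Q2. The divergence there is about +4, positive as expected for a source.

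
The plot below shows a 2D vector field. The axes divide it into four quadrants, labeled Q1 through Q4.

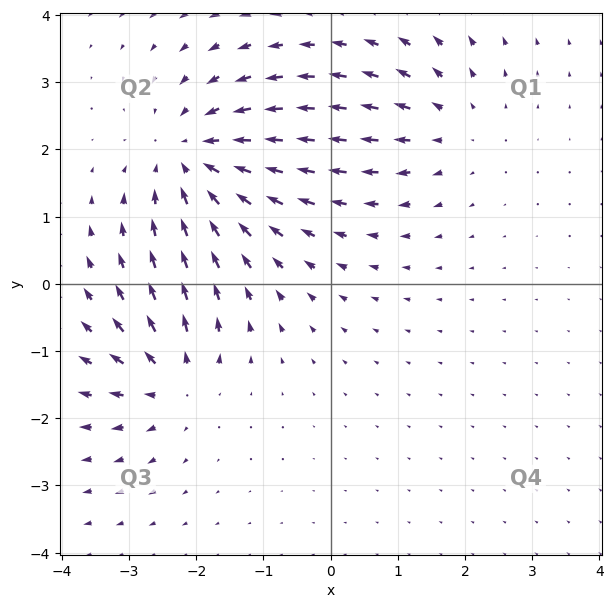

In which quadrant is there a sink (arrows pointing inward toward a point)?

Q2

The sink sits at approximately (-2.0, 1.9), which lies in quadrant Q2. The divergence there is about -4, negative as expected for a sink.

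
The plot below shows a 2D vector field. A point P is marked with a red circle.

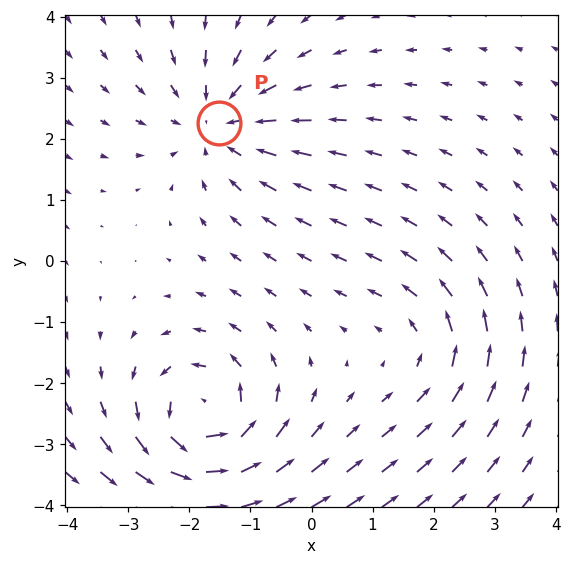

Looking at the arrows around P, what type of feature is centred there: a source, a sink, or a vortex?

At P (-1.5, 2.3) the arrows converge inward. Divergence about -4, curl ≈0 — negative divergence with near-zero curl is a sink.

sink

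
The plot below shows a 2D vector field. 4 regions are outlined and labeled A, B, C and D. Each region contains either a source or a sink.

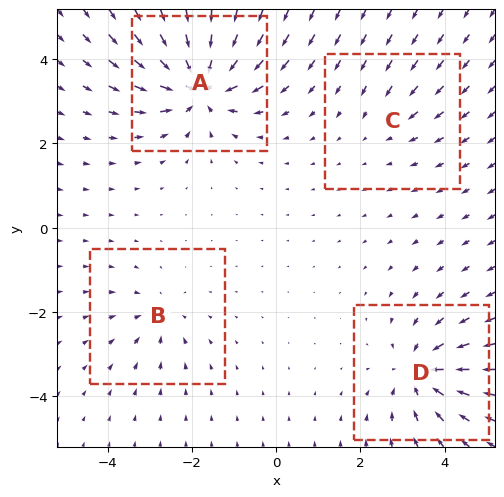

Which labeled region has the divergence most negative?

A

Divergence at each region's feature centre — A: about -8, B: about -3, C: about -2, D: about -6. Region A is most negative.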